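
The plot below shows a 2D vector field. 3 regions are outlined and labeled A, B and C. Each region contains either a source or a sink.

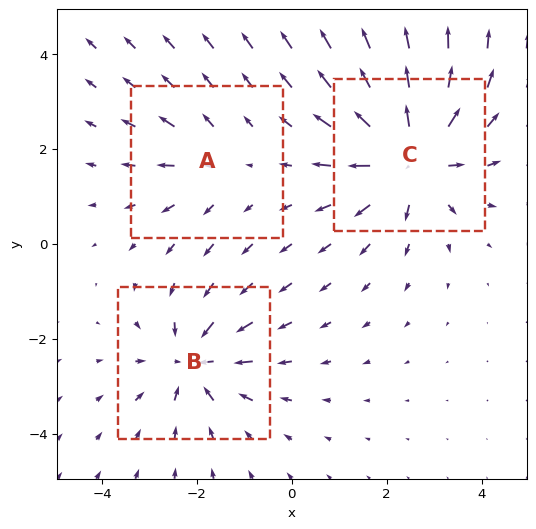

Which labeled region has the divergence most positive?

Divergence at each region's feature centre — A: about +2, B: about -4, C: about +5. Region C is most positive.

C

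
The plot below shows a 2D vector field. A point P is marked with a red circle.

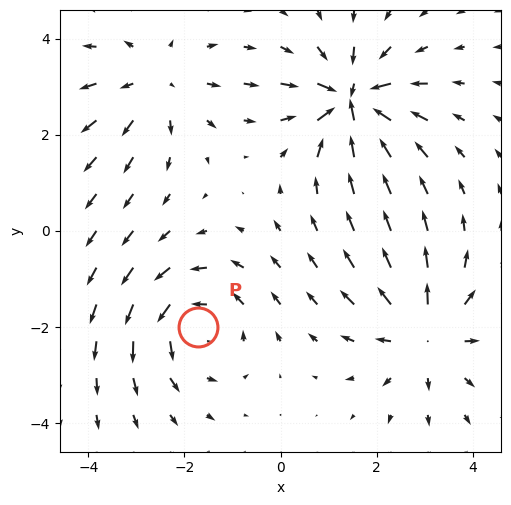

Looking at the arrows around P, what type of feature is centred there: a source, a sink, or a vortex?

At P (-1.7, -2.0) the arrows circulate counterclockwise. Divergence ≈0, curl about +3 — near-zero divergence with nonzero curl is a vortex.

vortex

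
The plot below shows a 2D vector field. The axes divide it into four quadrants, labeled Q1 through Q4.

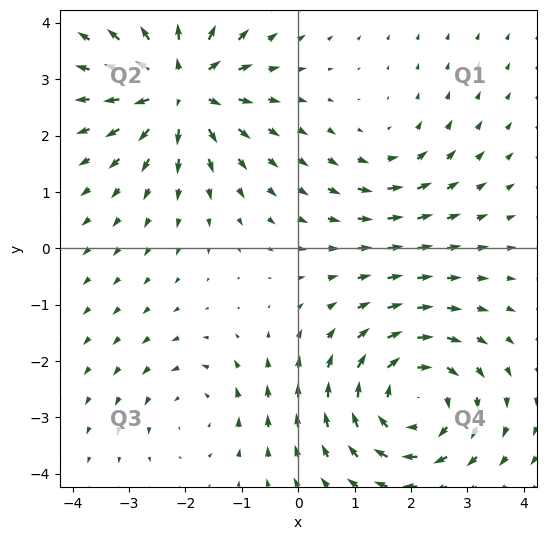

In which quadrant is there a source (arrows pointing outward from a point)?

Q2

The source sits at approximately (-2.1, 2.9), which lies in quadrant Q2. The divergence there is about +6, positive as expected for a source.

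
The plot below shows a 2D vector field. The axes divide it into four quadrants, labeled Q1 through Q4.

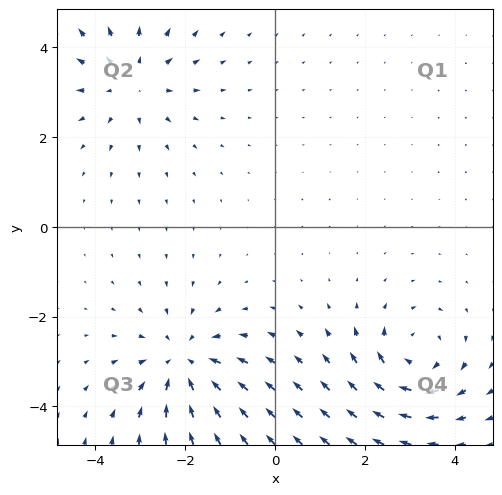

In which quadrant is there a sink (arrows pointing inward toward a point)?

The sink sits at approximately (-2.0, -3.0), which lies in quadrant Q3. The divergence there is about -4, negative as expected for a sink.

Q3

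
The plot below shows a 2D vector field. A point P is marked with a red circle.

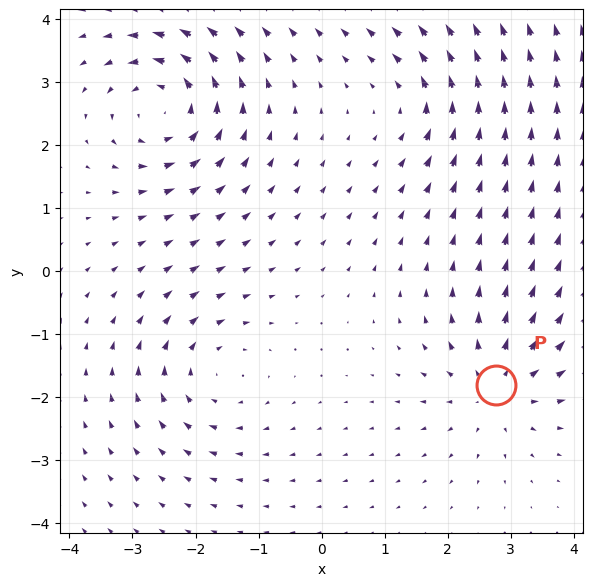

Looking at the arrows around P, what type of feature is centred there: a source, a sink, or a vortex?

At P (2.8, -1.8) the arrows spread outward. Divergence about +4, curl ≈0 — positive divergence with near-zero curl is a source.

source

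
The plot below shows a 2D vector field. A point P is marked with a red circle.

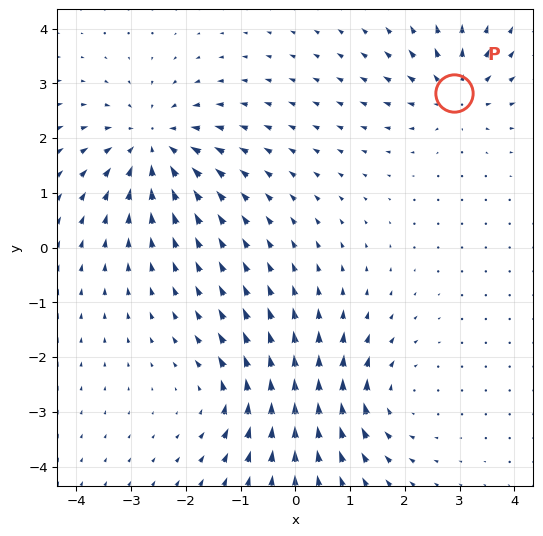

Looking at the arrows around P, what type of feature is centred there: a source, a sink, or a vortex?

source

At P (2.9, 2.8) the arrows spread outward. Divergence about +4, curl ≈0 — positive divergence with near-zero curl is a source.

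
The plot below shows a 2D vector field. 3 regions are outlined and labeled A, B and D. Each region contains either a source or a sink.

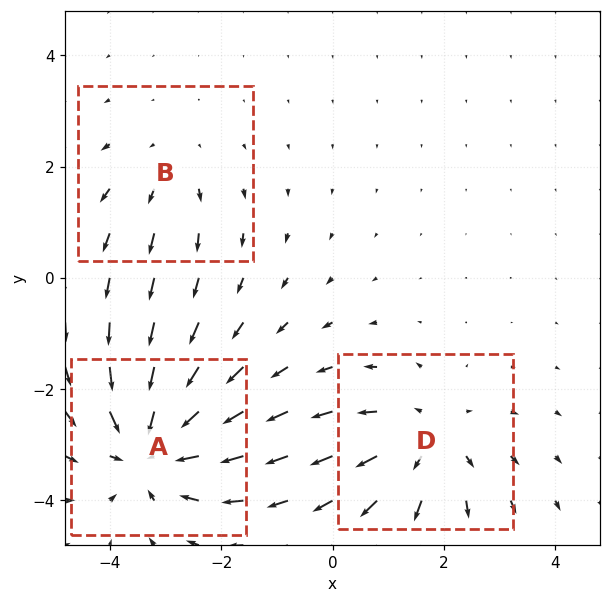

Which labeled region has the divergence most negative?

A

Divergence at each region's feature centre — A: about -4, B: about +2, D: about +3. Region A is most negative.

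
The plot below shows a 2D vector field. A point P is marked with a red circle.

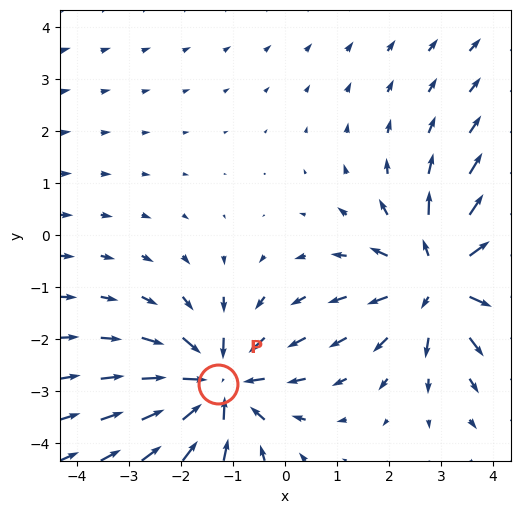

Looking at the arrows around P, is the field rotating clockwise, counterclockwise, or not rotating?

not rotating

Near P at (-1.3, -2.9) the arrows show no circulation. The curl there is ≈0.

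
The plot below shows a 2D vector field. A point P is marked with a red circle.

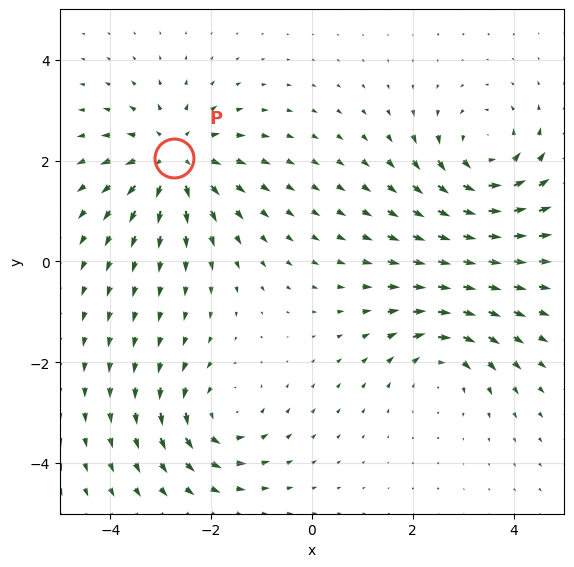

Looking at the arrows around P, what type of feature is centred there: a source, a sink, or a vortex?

At P (-2.7, 2.1) the arrows spread outward. Divergence about +6, curl ≈0 — positive divergence with near-zero curl is a source.

source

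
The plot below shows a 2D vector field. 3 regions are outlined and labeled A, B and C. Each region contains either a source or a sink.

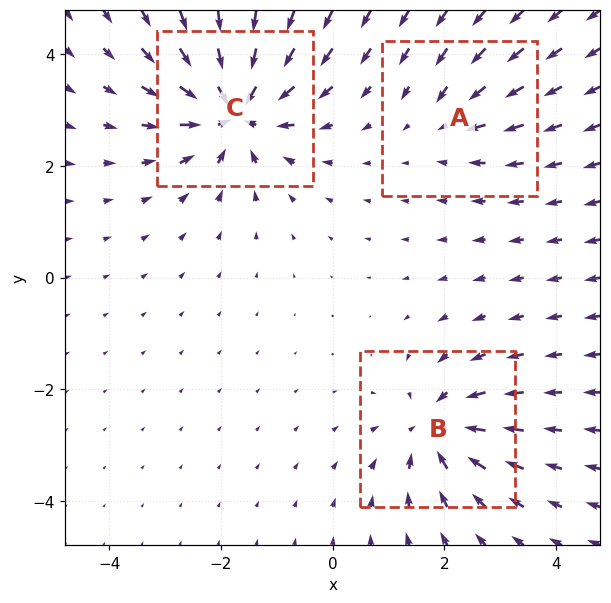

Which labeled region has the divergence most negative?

C

Divergence at each region's feature centre — A: about -2, B: about -4, C: about -6. Region C is most negative.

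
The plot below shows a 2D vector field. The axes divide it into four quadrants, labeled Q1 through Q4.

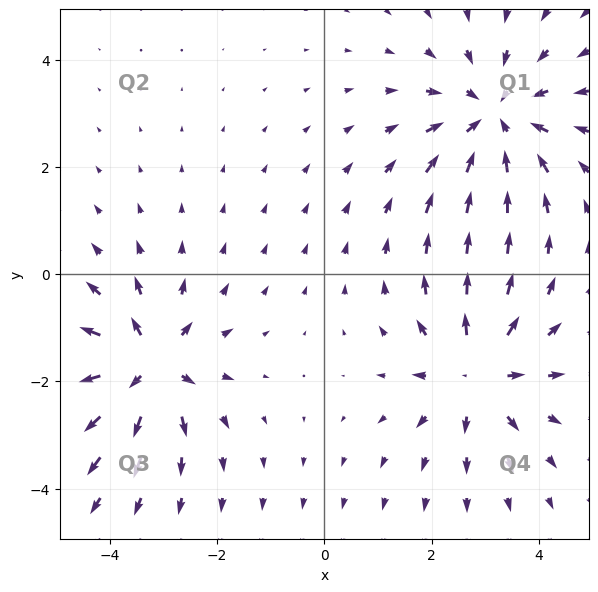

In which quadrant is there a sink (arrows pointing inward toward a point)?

Q1

The sink sits at approximately (3.2, 2.9), which lies in quadrant Q1. The divergence there is about -4, negative as expected for a sink.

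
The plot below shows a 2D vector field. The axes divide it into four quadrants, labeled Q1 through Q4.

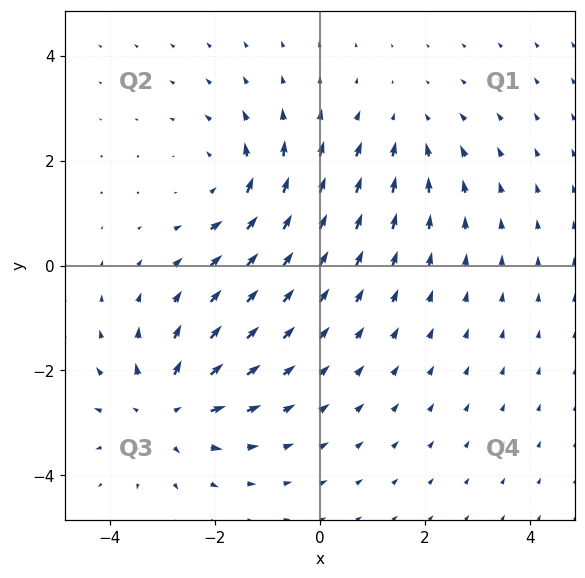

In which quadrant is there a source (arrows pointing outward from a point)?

Q3

The source sits at approximately (-2.9, -2.8), which lies in quadrant Q3. The divergence there is about +4, positive as expected for a source.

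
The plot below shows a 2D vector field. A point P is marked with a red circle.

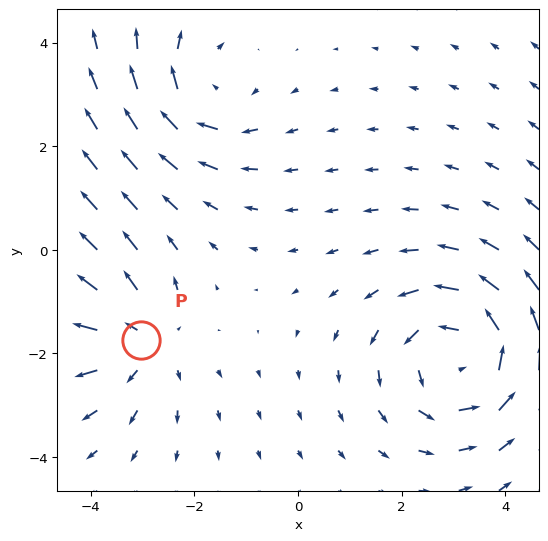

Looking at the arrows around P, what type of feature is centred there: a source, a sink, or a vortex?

At P (-3.0, -1.7) the arrows spread outward. Divergence about +3, curl ≈0 — positive divergence with near-zero curl is a source.

source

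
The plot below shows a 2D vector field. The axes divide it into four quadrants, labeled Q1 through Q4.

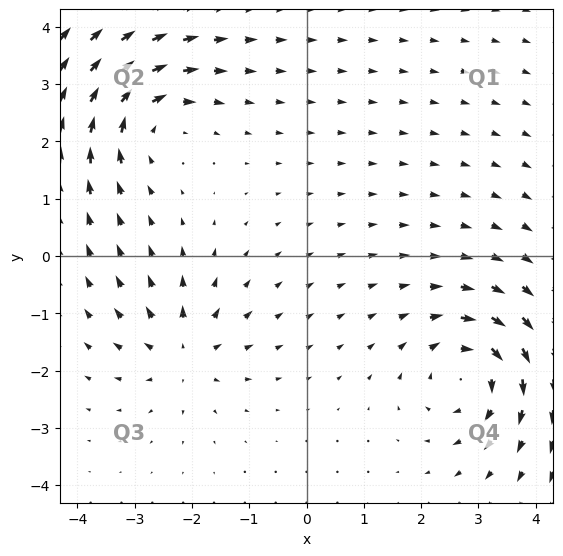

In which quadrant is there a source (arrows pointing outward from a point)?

Q3

The source sits at approximately (-2.1, -1.7), which lies in quadrant Q3. The divergence there is about +4, positive as expected for a source.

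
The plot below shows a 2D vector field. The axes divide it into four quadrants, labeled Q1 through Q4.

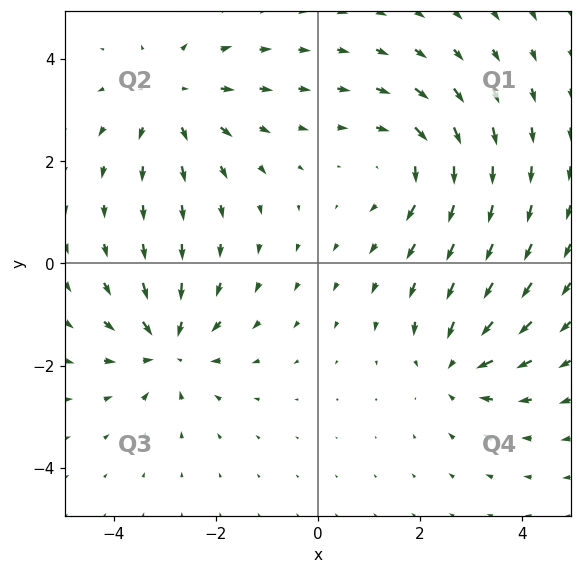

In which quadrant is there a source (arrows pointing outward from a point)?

The source sits at approximately (-2.9, 3.2), which lies in quadrant Q2. The divergence there is about +3, positive as expected for a source.

Q2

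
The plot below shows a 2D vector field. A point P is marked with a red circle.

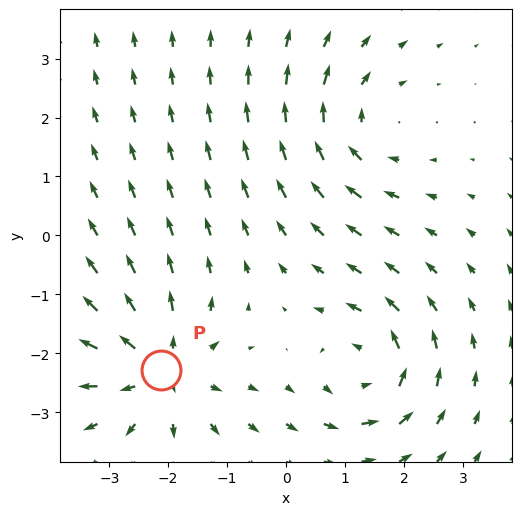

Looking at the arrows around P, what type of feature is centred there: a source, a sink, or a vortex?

source

At P (-2.1, -2.3) the arrows spread outward. Divergence about +4, curl ≈0 — positive divergence with near-zero curl is a source.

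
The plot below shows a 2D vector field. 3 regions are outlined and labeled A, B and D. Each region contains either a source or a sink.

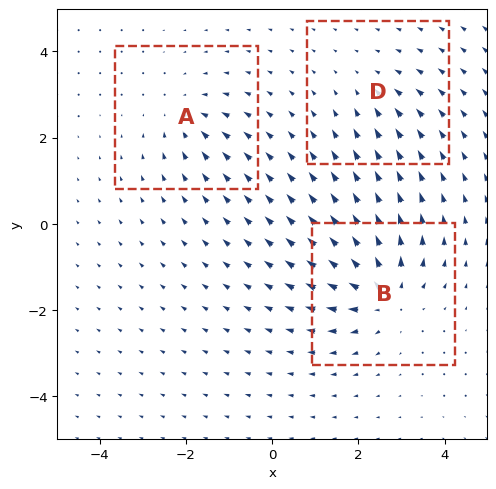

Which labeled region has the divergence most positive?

Divergence at each region's feature centre — A: about -3, B: about +6, D: about -2. Region B is most positive.

B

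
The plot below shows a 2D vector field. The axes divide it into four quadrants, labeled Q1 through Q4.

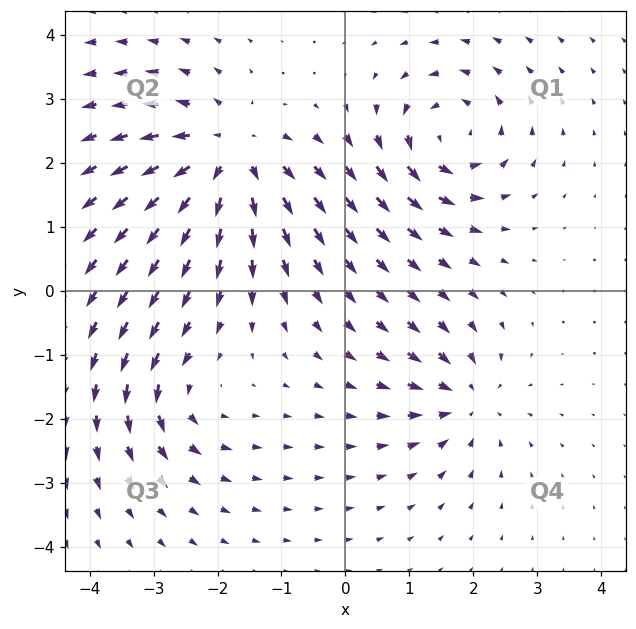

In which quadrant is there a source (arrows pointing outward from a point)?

The source sits at approximately (-1.8, 2.1), which lies in quadrant Q2. The divergence there is about +6, positive as expected for a source.

Q2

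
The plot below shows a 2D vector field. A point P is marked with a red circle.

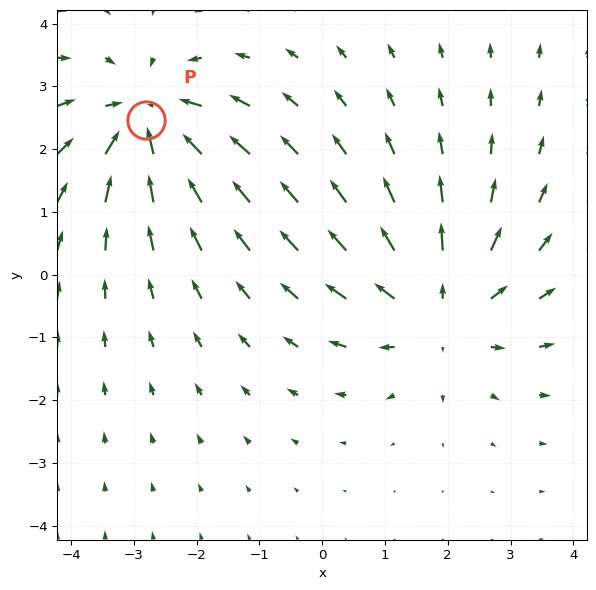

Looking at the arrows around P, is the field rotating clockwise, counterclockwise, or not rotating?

not rotating

Near P at (-2.8, 2.5) the arrows show no circulation. The curl there is ≈0.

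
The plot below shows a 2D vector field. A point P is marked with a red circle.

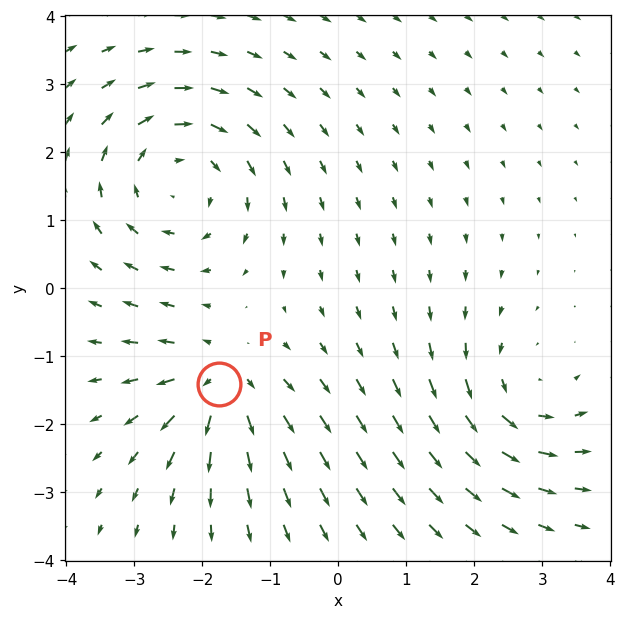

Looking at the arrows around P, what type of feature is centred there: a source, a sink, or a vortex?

At P (-1.7, -1.4) the arrows spread outward. Divergence about +5, curl ≈0 — positive divergence with near-zero curl is a source.

source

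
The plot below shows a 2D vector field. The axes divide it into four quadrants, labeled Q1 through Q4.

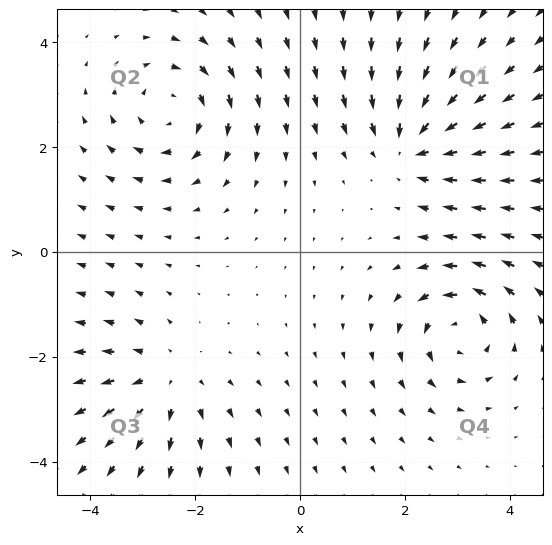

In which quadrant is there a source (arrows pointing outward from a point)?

The source sits at approximately (-2.5, -2.4), which lies in quadrant Q3. The divergence there is about +4, positive as expected for a source.

Q3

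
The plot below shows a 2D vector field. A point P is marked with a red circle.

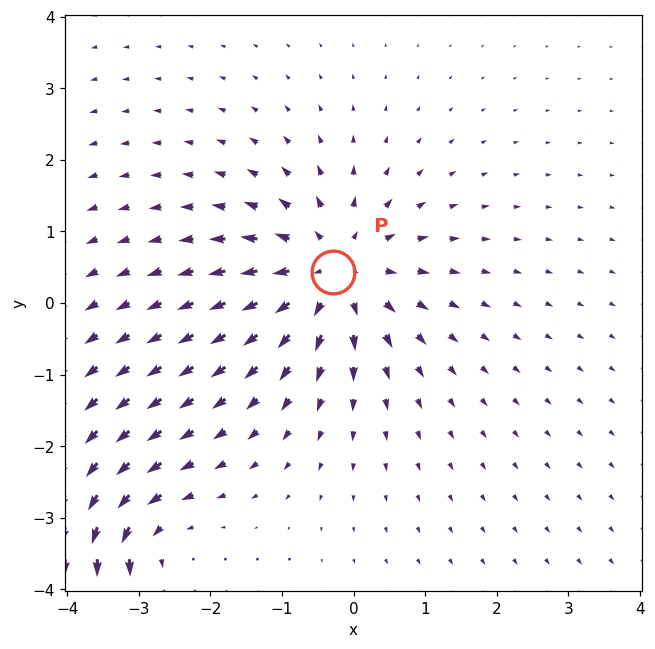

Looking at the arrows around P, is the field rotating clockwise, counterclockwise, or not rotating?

Near P at (-0.3, 0.4) the arrows show no circulation. The curl there is ≈0.

not rotating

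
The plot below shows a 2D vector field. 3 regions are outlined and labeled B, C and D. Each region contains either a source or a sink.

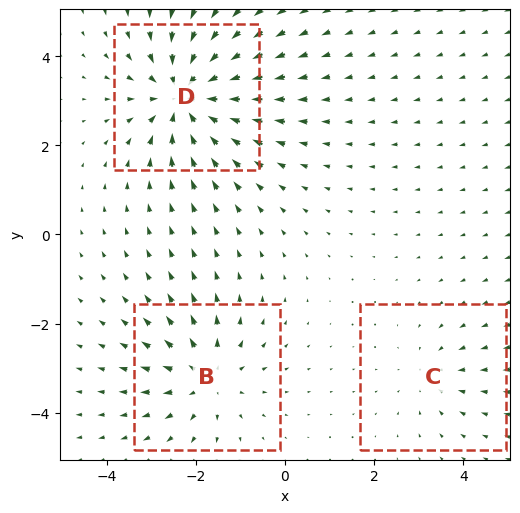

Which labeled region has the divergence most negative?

Divergence at each region's feature centre — B: about +3, C: about -2, D: about -5. Region D is most negative.

D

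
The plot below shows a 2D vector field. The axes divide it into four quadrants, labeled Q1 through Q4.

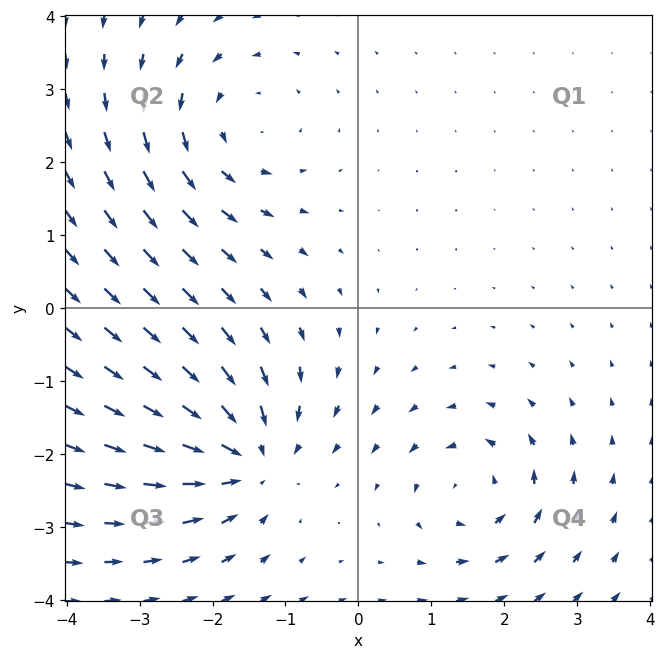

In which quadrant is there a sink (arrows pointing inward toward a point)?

The sink sits at approximately (-1.5, -2.0), which lies in quadrant Q3. The divergence there is about -5, negative as expected for a sink.

Q3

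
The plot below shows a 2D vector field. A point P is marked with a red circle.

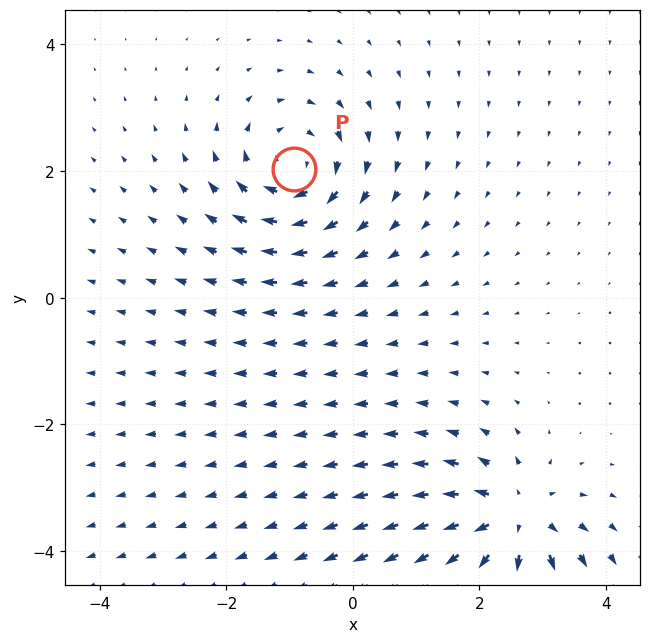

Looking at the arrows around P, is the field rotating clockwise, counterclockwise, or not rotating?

clockwise

Near P at (-0.9, 2.0) the arrows circulate clockwise. The curl (z-component) there is about -4; negative curl means clockwise rotation.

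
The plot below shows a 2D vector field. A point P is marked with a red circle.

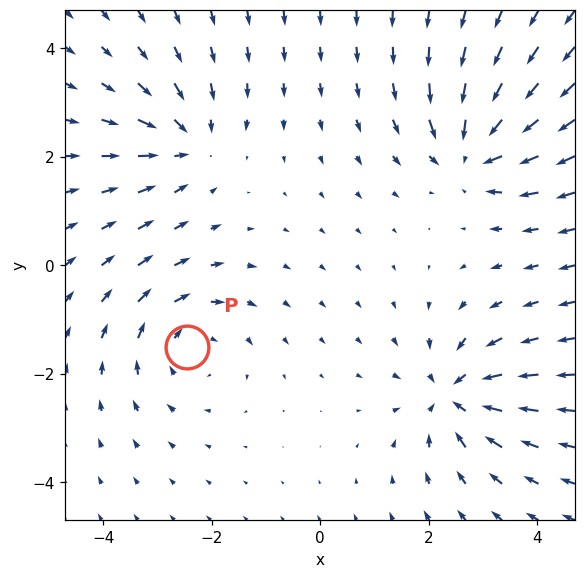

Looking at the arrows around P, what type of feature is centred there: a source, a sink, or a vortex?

At P (-2.4, -1.5) the arrows circulate clockwise. Divergence ≈0, curl about -3 — near-zero divergence with nonzero curl is a vortex.

vortex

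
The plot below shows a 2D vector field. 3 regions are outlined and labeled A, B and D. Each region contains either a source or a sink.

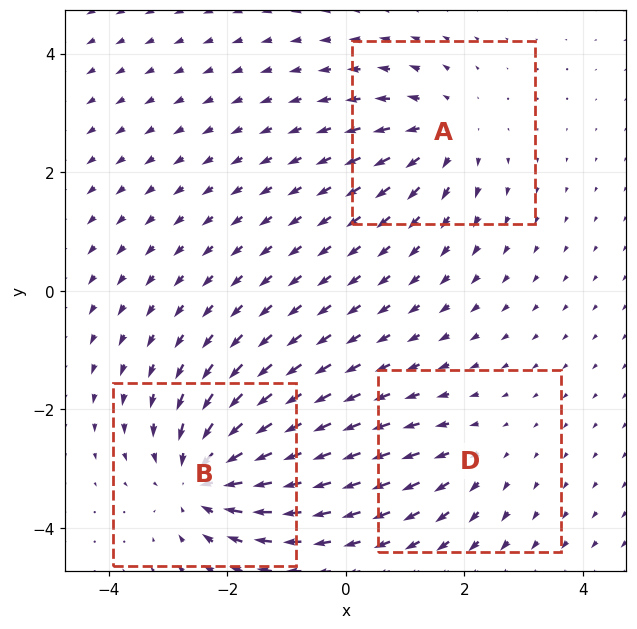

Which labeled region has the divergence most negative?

Divergence at each region's feature centre — A: about +3, B: about -5, D: about +2. Region B is most negative.

B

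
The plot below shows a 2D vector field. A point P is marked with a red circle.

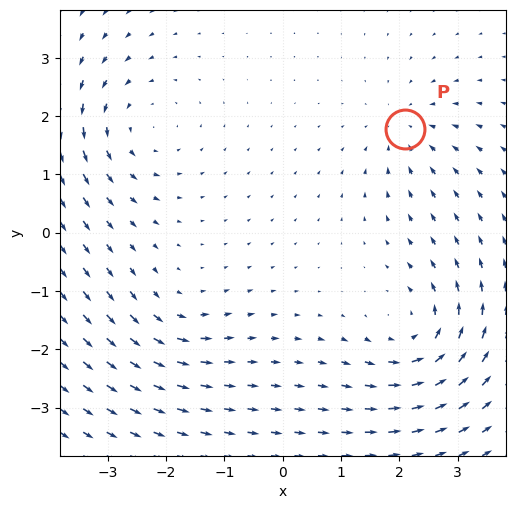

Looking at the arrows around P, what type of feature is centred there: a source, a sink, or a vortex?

sink

At P (2.1, 1.8) the arrows converge inward. Divergence about -3, curl ≈0 — negative divergence with near-zero curl is a sink.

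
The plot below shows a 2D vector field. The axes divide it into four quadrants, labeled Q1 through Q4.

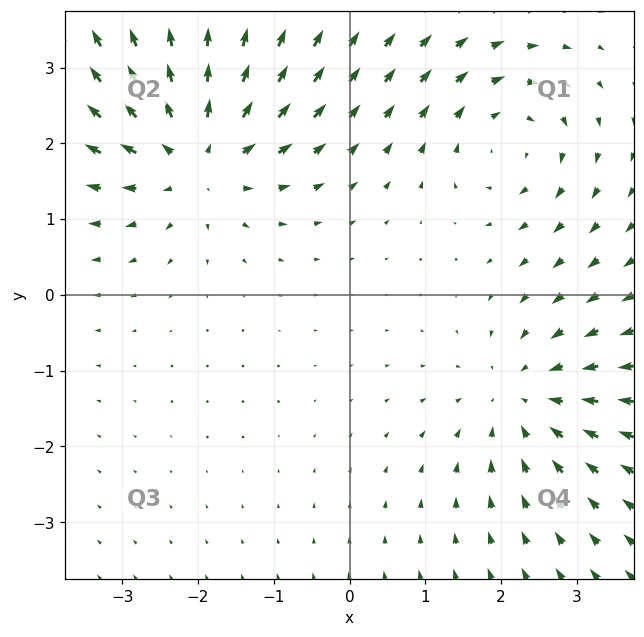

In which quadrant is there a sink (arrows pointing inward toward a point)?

The sink sits at approximately (2.3, -1.4), which lies in quadrant Q4. The divergence there is about -3, negative as expected for a sink.

Q4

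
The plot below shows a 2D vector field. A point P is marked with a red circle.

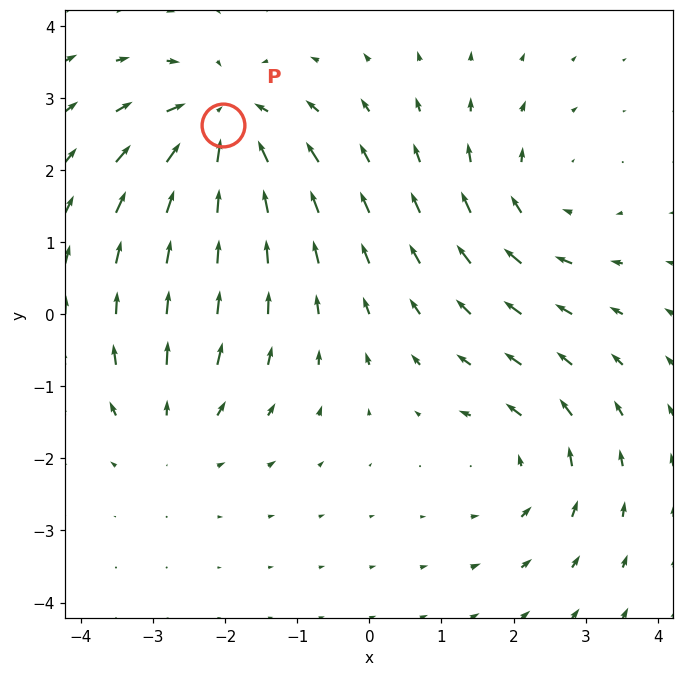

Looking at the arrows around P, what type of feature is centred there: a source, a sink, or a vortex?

At P (-2.0, 2.6) the arrows converge inward. Divergence about -6, curl ≈0 — negative divergence with near-zero curl is a sink.

sink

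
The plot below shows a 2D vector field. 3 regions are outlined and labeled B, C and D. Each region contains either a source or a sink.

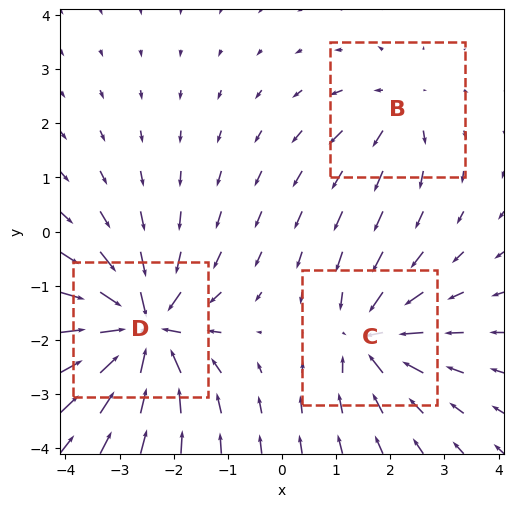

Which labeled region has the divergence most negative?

D

Divergence at each region's feature centre — B: about +2, C: about -4, D: about -6. Region D is most negative.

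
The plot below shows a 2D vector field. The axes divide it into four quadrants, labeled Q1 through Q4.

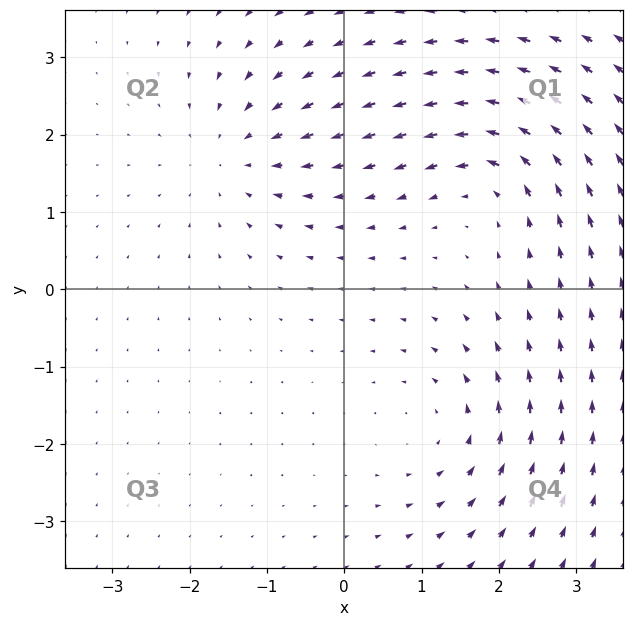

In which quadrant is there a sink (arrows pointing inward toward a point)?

Q2

The sink sits at approximately (-1.4, 1.7), which lies in quadrant Q2. The divergence there is about -3, negative as expected for a sink.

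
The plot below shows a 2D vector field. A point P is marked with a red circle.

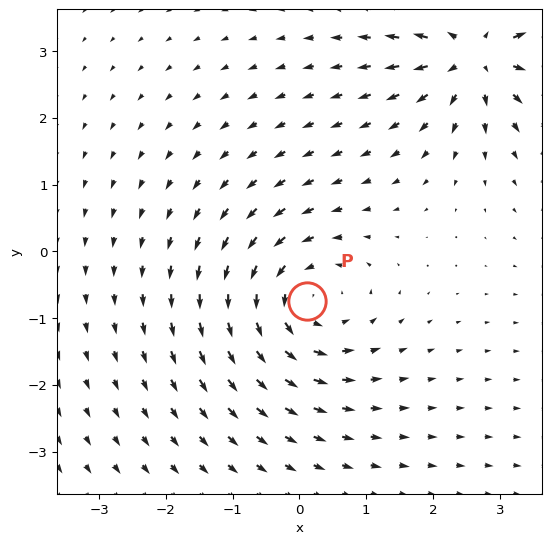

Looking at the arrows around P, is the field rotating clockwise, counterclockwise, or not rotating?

counterclockwise

Near P at (0.1, -0.7) the arrows circulate counterclockwise. The curl (z-component) there is about +3; positive curl means counterclockwise rotation.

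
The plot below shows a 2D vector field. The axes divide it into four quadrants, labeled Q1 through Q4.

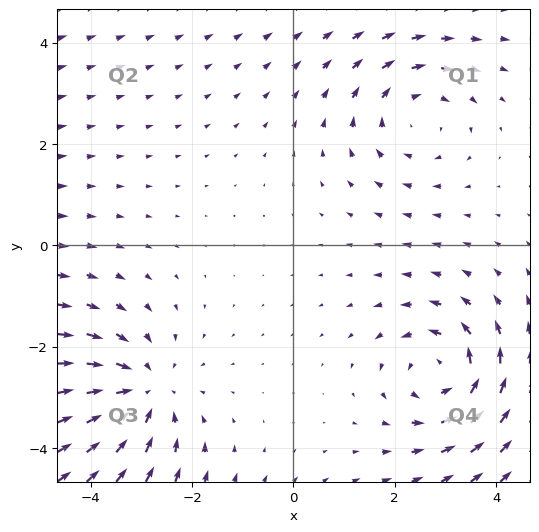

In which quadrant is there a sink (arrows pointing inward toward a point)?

The sink sits at approximately (-3.0, -2.9), which lies in quadrant Q3. The divergence there is about -3, negative as expected for a sink.

Q3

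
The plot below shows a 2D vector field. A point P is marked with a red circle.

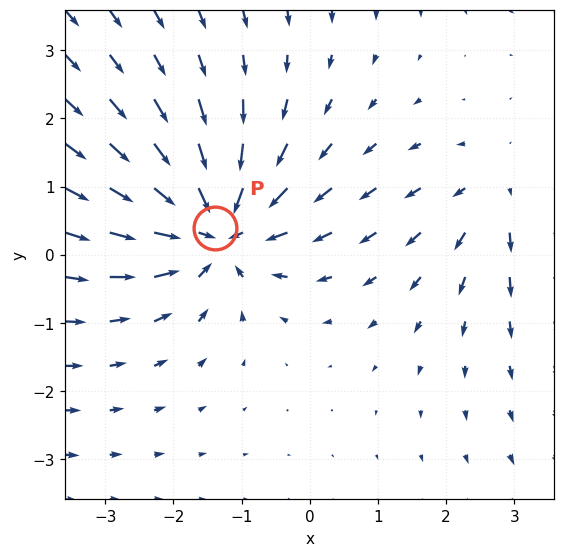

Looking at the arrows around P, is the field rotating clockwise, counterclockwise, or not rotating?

not rotating

Near P at (-1.4, 0.4) the arrows show no circulation. The curl there is ≈0.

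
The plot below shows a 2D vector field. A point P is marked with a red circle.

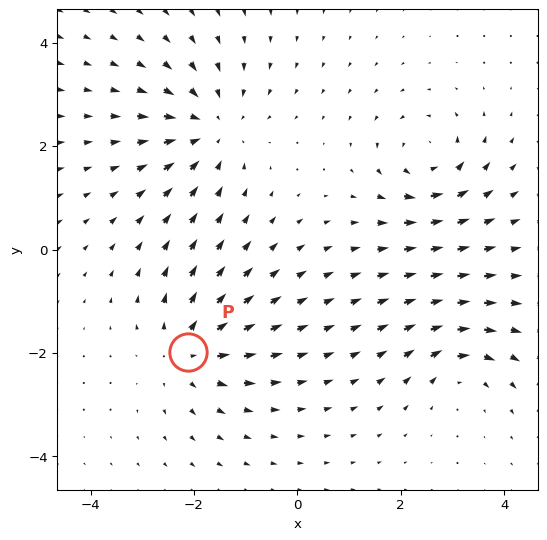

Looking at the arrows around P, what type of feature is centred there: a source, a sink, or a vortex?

source

At P (-2.1, -2.0) the arrows spread outward. Divergence about +4, curl ≈0 — positive divergence with near-zero curl is a source.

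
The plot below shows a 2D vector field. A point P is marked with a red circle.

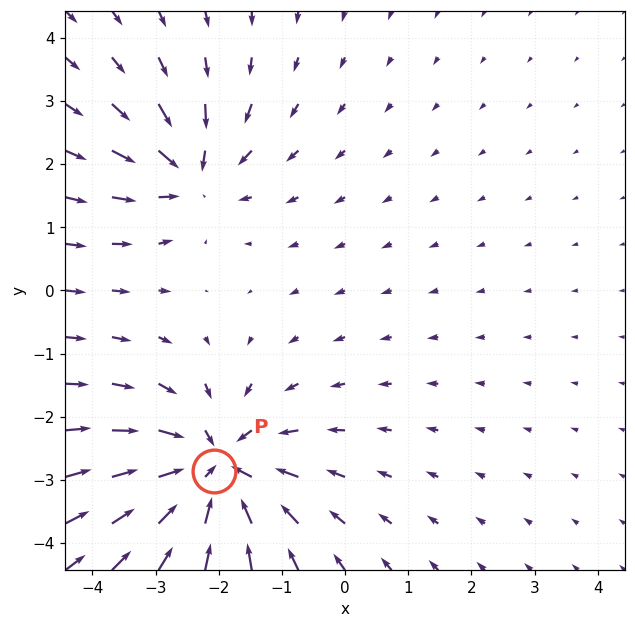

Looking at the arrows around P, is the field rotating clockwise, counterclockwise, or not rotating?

not rotating

Near P at (-2.1, -2.9) the arrows show no circulation. The curl there is ≈0.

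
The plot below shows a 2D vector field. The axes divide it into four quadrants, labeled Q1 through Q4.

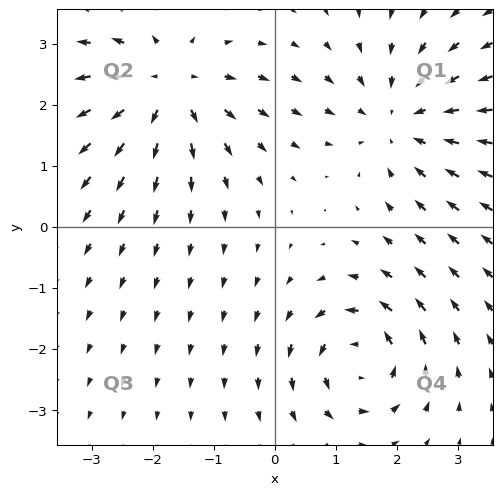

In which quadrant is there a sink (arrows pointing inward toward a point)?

The sink sits at approximately (2.1, 1.7), which lies in quadrant Q1. The divergence there is about -4, negative as expected for a sink.

Q1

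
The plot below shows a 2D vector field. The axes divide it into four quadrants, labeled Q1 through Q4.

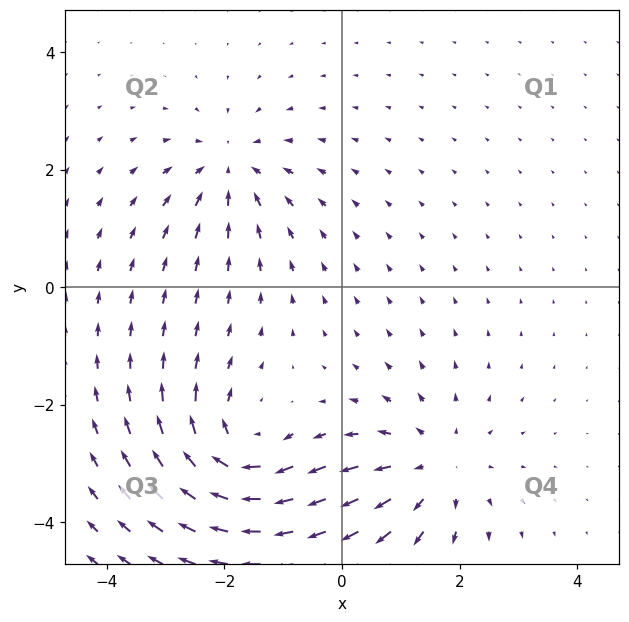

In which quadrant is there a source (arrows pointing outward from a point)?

Q4

The source sits at approximately (1.6, -3.1), which lies in quadrant Q4. The divergence there is about +4, positive as expected for a source.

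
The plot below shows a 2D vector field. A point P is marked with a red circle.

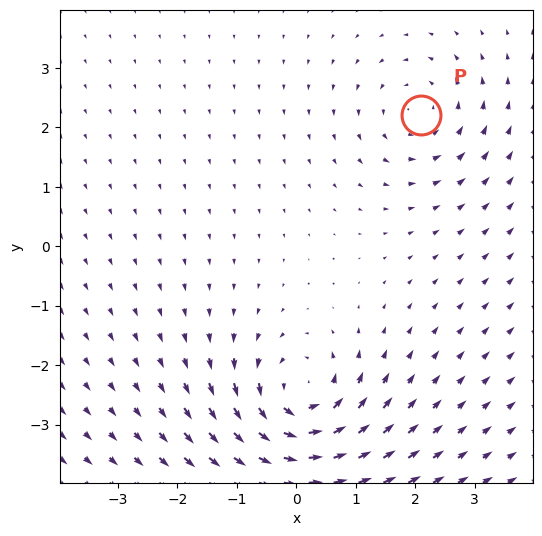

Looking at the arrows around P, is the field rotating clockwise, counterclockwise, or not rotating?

Near P at (2.1, 2.2) the arrows circulate counterclockwise. The curl (z-component) there is about +3; positive curl means counterclockwise rotation.

counterclockwise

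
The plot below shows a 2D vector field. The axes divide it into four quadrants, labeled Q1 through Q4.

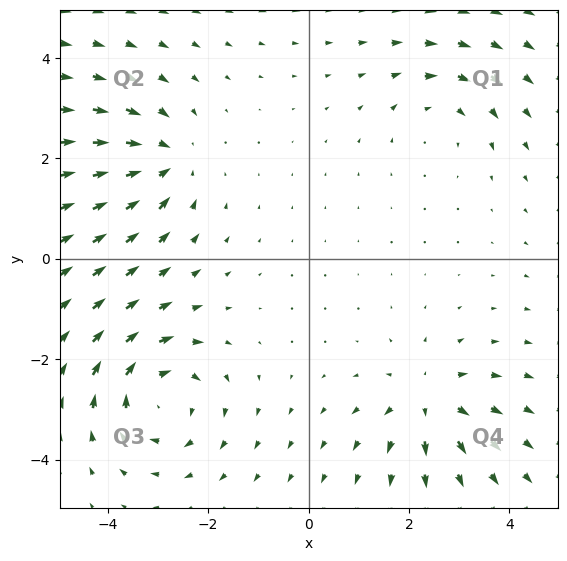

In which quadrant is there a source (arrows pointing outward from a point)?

The source sits at approximately (2.4, -2.8), which lies in quadrant Q4. The divergence there is about +4, positive as expected for a source.

Q4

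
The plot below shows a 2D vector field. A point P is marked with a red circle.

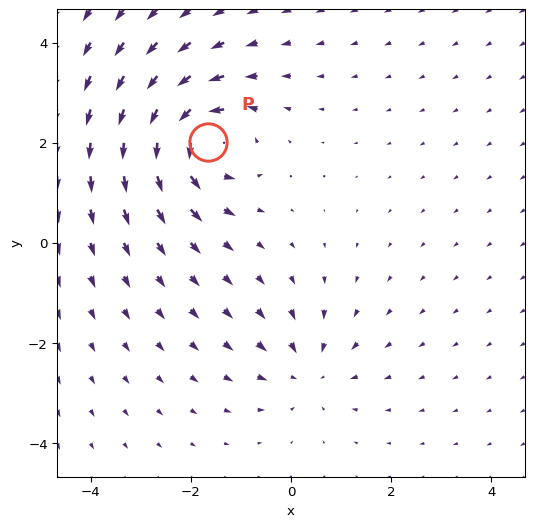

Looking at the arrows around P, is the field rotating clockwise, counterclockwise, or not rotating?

Near P at (-1.6, 2.0) the arrows circulate counterclockwise. The curl (z-component) there is about +6; positive curl means counterclockwise rotation.

counterclockwise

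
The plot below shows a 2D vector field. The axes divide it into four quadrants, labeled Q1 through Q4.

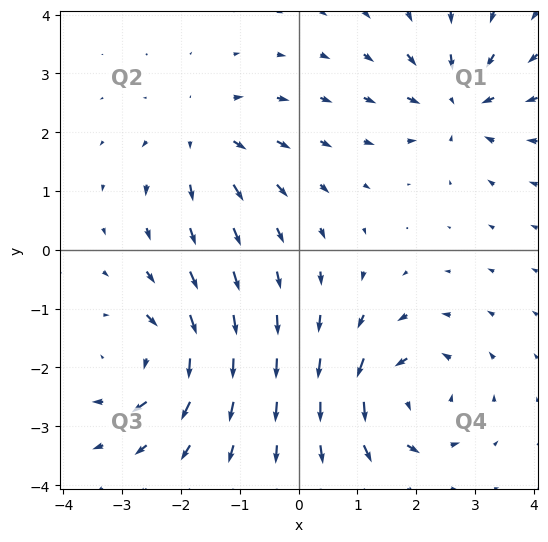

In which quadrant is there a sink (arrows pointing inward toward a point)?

The sink sits at approximately (2.7, 2.5), which lies in quadrant Q1. The divergence there is about -5, negative as expected for a sink.

Q1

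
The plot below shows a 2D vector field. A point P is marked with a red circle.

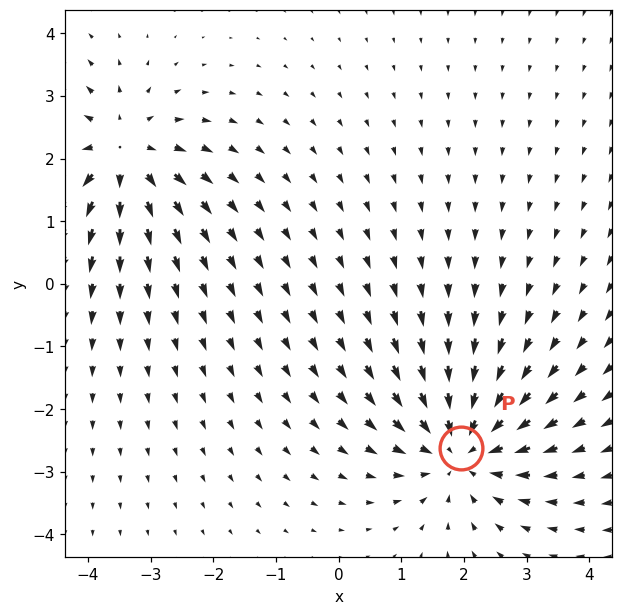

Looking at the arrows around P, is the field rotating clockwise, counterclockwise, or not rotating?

not rotating

Near P at (2.0, -2.6) the arrows show no circulation. The curl there is ≈0.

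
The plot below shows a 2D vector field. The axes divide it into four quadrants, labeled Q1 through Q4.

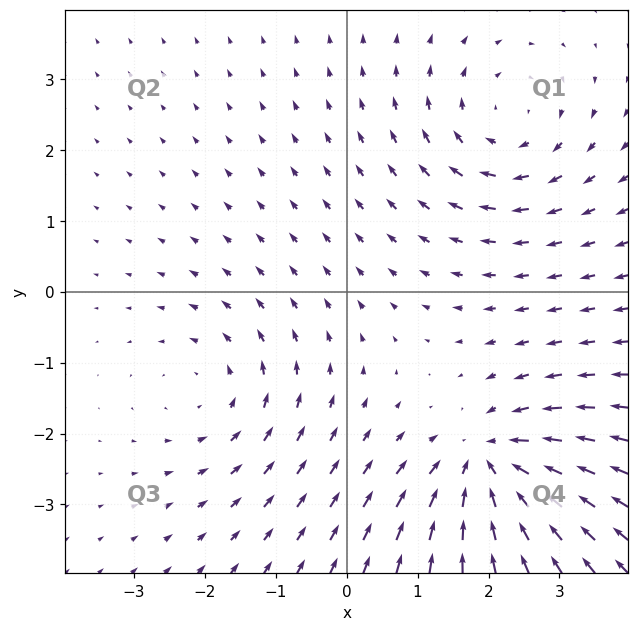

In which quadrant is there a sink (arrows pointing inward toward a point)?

The sink sits at approximately (2.0, -2.4), which lies in quadrant Q4. The divergence there is about -5, negative as expected for a sink.

Q4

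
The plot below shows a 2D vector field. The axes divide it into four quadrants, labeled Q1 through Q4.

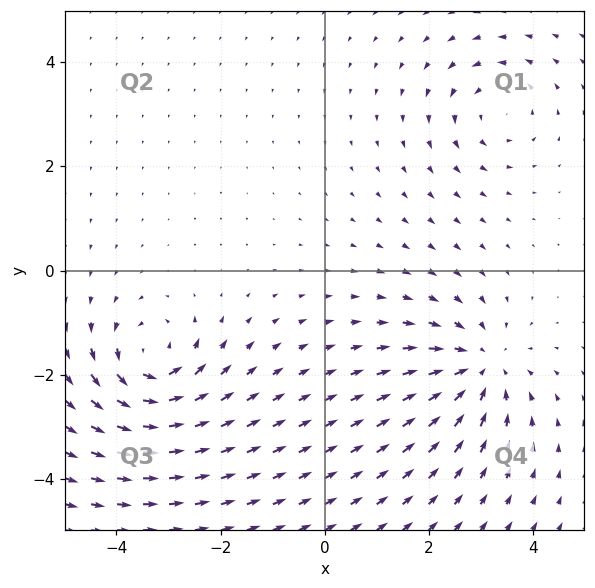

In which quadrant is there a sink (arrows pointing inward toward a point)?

Q4

The sink sits at approximately (3.0, -1.9), which lies in quadrant Q4. The divergence there is about -5, negative as expected for a sink.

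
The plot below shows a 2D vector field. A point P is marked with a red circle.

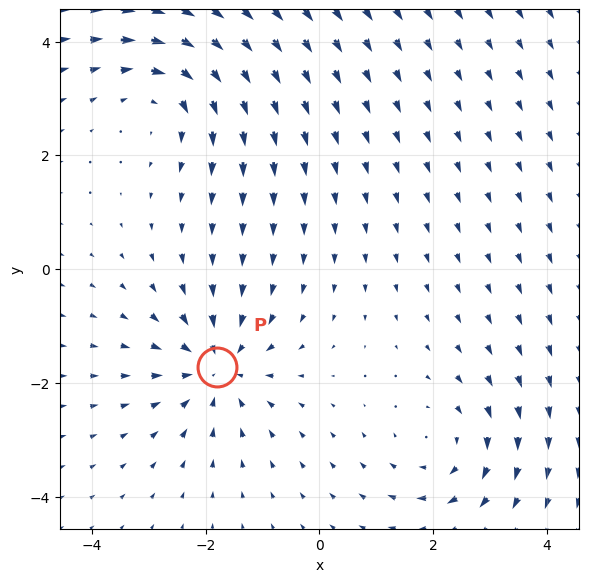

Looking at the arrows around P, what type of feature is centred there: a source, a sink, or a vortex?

sink

At P (-1.8, -1.7) the arrows converge inward. Divergence about -5, curl ≈0 — negative divergence with near-zero curl is a sink.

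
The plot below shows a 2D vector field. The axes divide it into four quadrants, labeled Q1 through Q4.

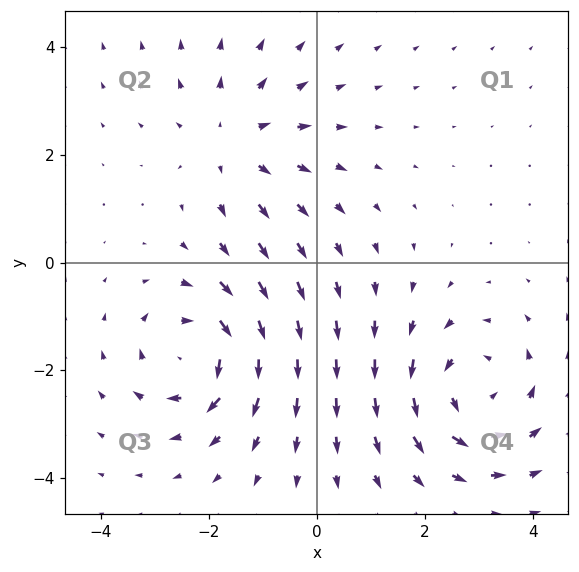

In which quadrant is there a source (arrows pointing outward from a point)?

Q2

The source sits at approximately (-1.5, 2.2), which lies in quadrant Q2. The divergence there is about +3, positive as expected for a source.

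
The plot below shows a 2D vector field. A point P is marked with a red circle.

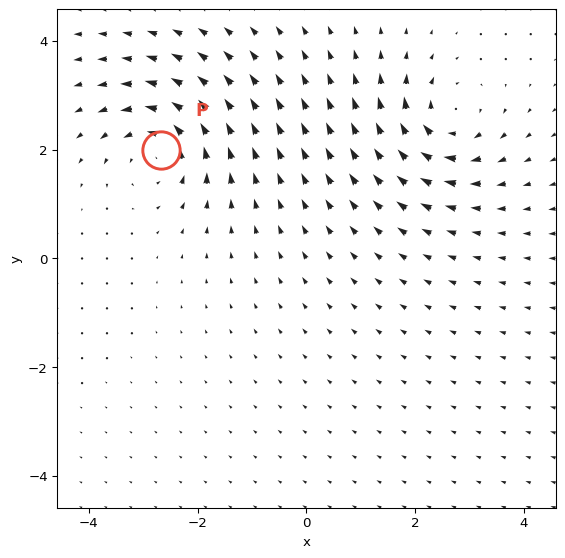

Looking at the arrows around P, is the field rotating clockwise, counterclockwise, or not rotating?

Near P at (-2.7, 2.0) the arrows circulate counterclockwise. The curl (z-component) there is about +5; positive curl means counterclockwise rotation.

counterclockwise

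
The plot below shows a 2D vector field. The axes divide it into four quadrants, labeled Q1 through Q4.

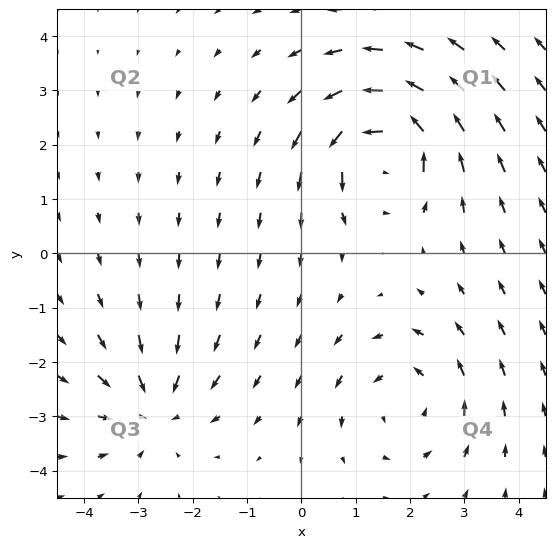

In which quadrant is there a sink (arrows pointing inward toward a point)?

The sink sits at approximately (-2.7, -2.8), which lies in quadrant Q3. The divergence there is about -3, negative as expected for a sink.

Q3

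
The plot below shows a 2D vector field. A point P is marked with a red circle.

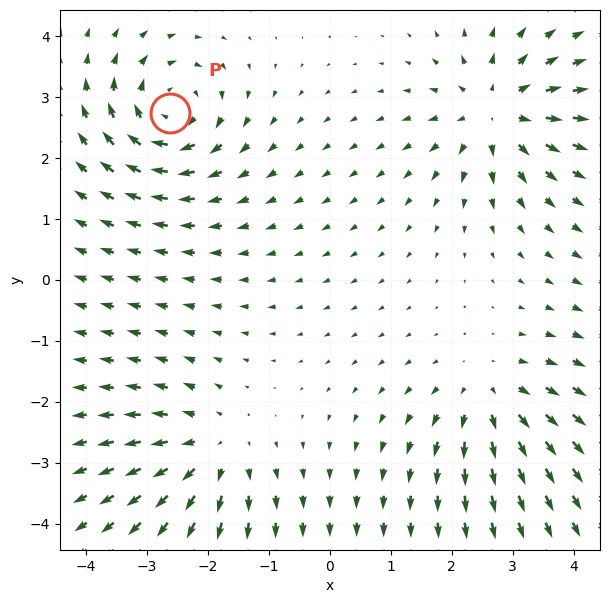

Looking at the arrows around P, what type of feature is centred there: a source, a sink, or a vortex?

At P (-2.6, 2.7) the arrows circulate clockwise. Divergence ≈0, curl about -6 — near-zero divergence with nonzero curl is a vortex.

vortex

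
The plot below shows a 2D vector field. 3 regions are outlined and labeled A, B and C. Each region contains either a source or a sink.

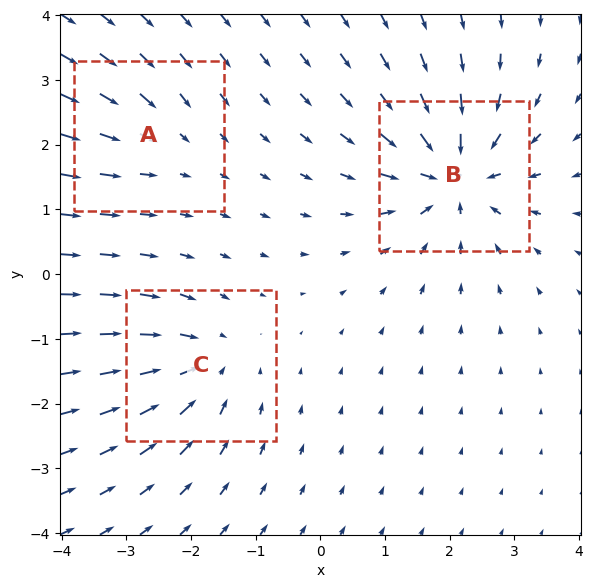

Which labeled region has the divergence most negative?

Divergence at each region's feature centre — A: about -2, B: about -6, C: about -4. Region B is most negative.

B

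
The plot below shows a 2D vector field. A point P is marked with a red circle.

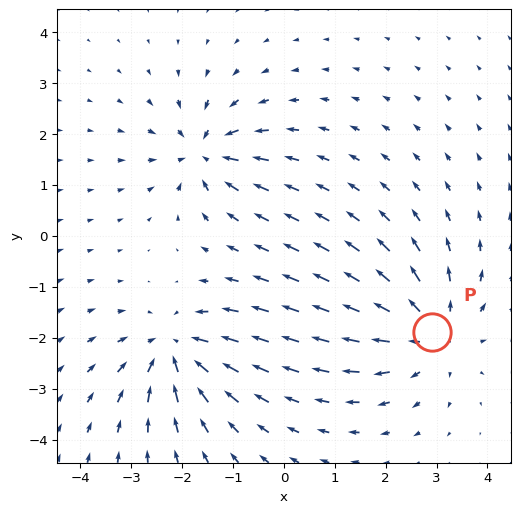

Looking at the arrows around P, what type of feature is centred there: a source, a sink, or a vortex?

At P (2.9, -1.9) the arrows spread outward. Divergence about +4, curl ≈0 — positive divergence with near-zero curl is a source.

source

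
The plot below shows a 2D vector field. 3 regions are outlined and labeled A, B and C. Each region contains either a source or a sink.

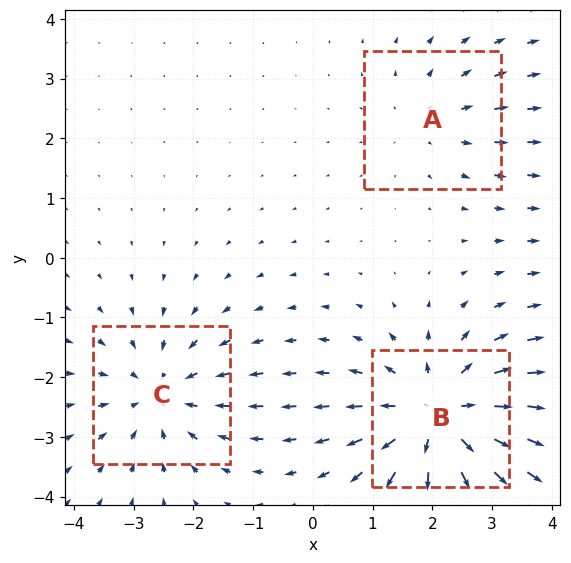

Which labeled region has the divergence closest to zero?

Divergence at each region's feature centre — A: about +2, B: about +5, C: about -3. Region A is closest to zero.

A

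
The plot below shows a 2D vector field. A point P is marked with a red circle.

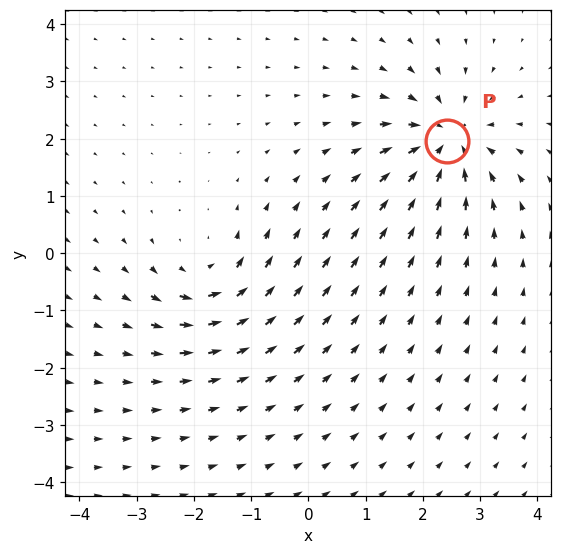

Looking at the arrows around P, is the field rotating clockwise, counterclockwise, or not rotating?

not rotating

Near P at (2.4, 2.0) the arrows show no circulation. The curl there is ≈0.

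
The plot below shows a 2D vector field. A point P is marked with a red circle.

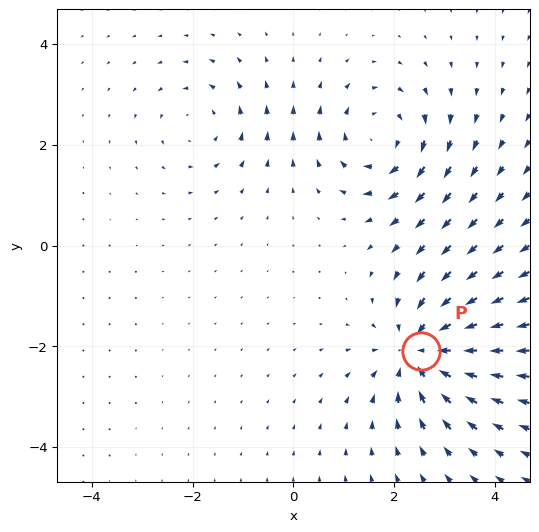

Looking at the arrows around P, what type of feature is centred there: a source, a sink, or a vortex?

sink

At P (2.5, -2.1) the arrows converge inward. Divergence about -5, curl ≈0 — negative divergence with near-zero curl is a sink.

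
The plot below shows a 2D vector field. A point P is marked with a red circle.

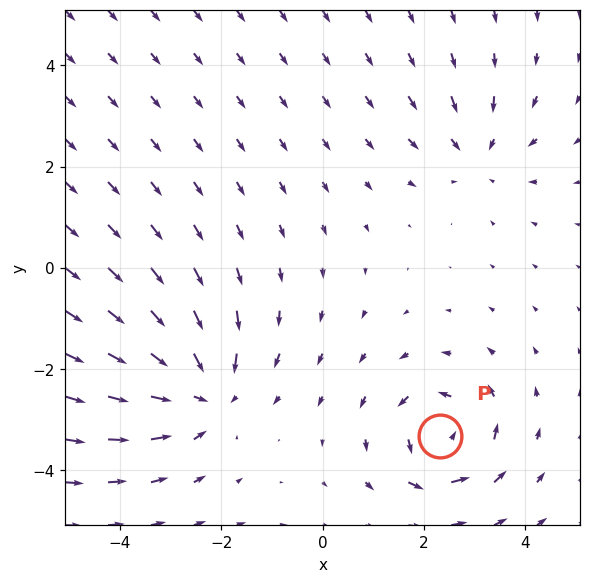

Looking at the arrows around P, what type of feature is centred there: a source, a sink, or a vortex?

At P (2.3, -3.3) the arrows circulate counterclockwise. Divergence ≈0, curl about +5 — near-zero divergence with nonzero curl is a vortex.

vortex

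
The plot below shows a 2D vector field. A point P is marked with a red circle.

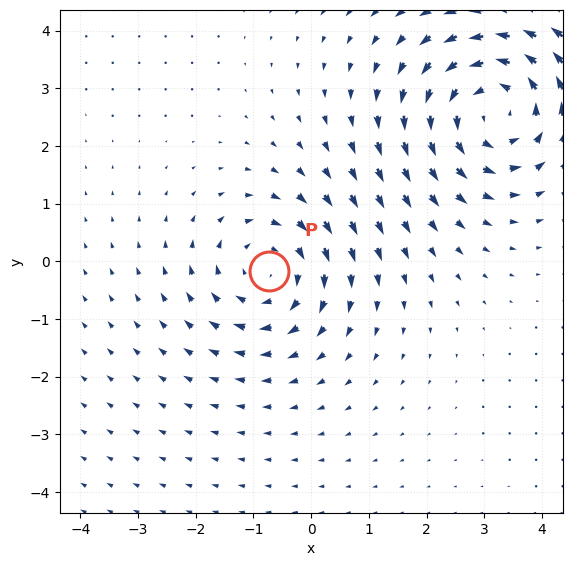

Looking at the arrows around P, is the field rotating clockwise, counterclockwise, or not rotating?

Near P at (-0.7, -0.2) the arrows circulate clockwise. The curl (z-component) there is about -3; negative curl means clockwise rotation.

clockwise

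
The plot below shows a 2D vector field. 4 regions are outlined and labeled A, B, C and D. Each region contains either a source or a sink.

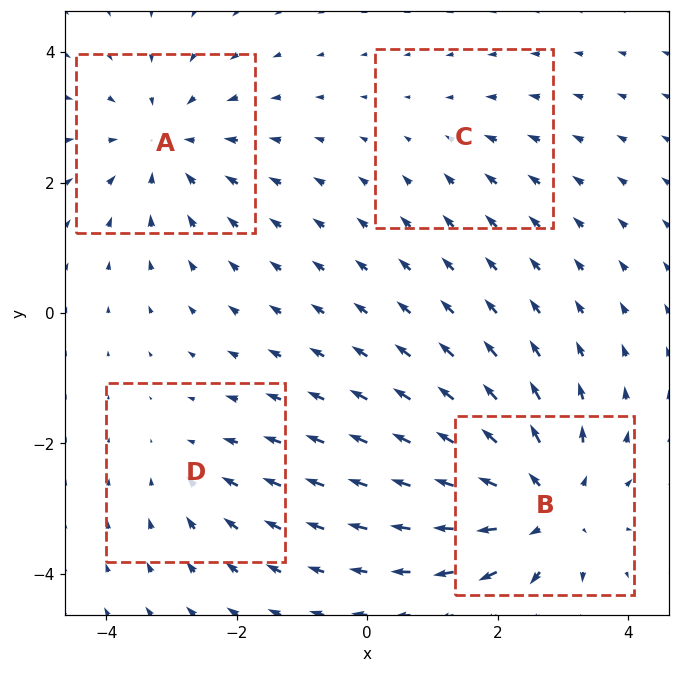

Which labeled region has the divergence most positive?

B

Divergence at each region's feature centre — A: about -5, B: about +6, C: about -2, D: about -3. Region B is most positive.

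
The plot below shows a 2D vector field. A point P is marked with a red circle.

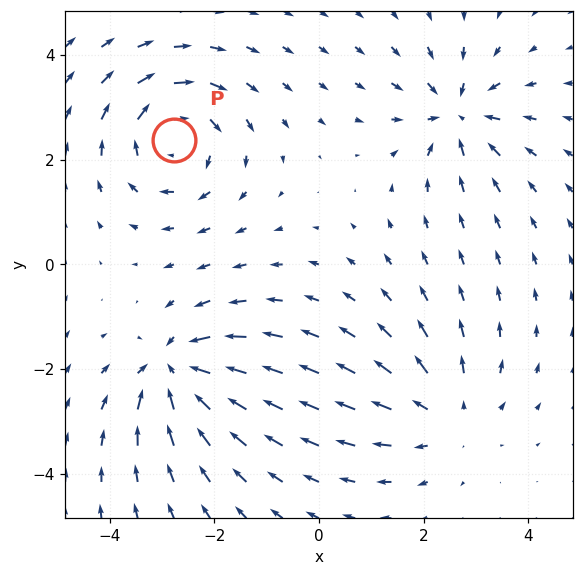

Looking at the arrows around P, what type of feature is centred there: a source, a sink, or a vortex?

At P (-2.8, 2.4) the arrows circulate clockwise. Divergence ≈0, curl about -5 — near-zero divergence with nonzero curl is a vortex.

vortex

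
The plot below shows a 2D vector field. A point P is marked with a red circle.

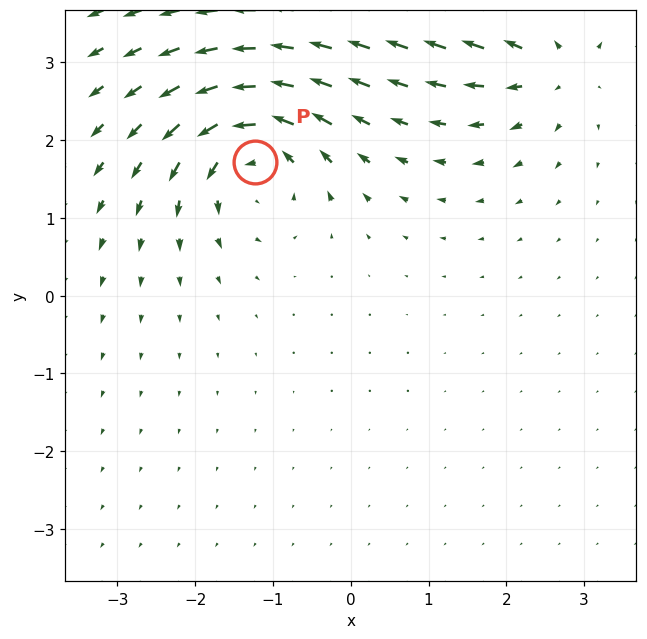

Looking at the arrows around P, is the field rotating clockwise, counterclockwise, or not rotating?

Near P at (-1.2, 1.7) the arrows circulate counterclockwise. The curl (z-component) there is about +5; positive curl means counterclockwise rotation.

counterclockwise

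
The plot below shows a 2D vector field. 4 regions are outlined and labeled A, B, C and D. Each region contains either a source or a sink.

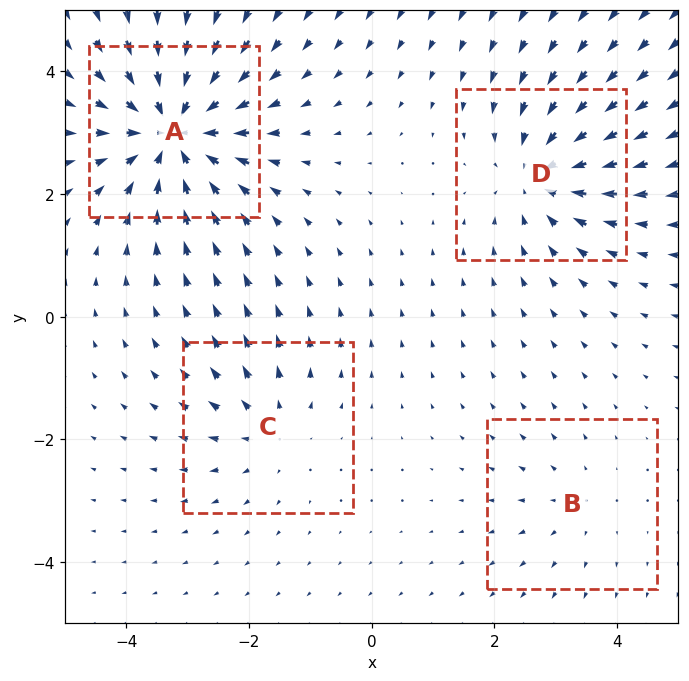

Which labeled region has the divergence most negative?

Divergence at each region's feature centre — A: about -7, B: about +2, C: about +3, D: about -5. Region A is most negative.

A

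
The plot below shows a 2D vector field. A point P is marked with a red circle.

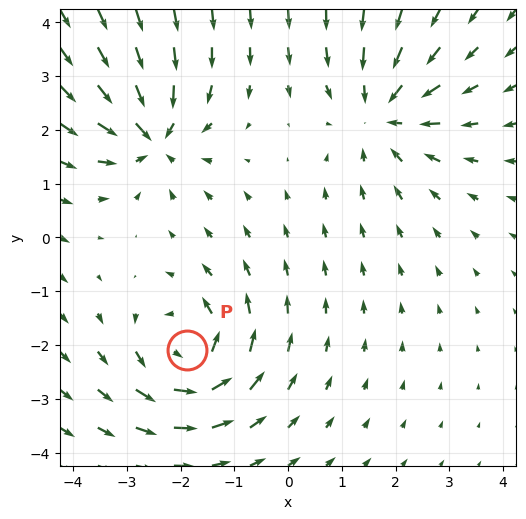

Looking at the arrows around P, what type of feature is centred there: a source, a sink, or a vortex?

At P (-1.9, -2.1) the arrows circulate counterclockwise. Divergence ≈0, curl about +4 — near-zero divergence with nonzero curl is a vortex.

vortex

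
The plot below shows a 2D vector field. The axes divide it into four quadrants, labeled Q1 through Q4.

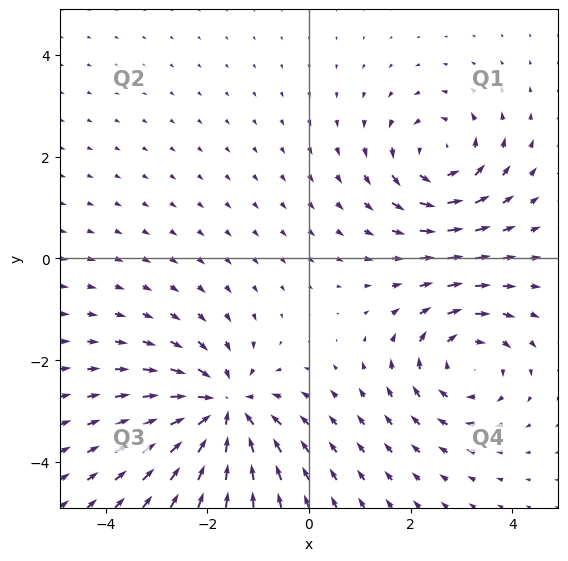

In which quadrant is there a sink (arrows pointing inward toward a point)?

Q3

The sink sits at approximately (-1.7, -3.0), which lies in quadrant Q3. The divergence there is about -4, negative as expected for a sink.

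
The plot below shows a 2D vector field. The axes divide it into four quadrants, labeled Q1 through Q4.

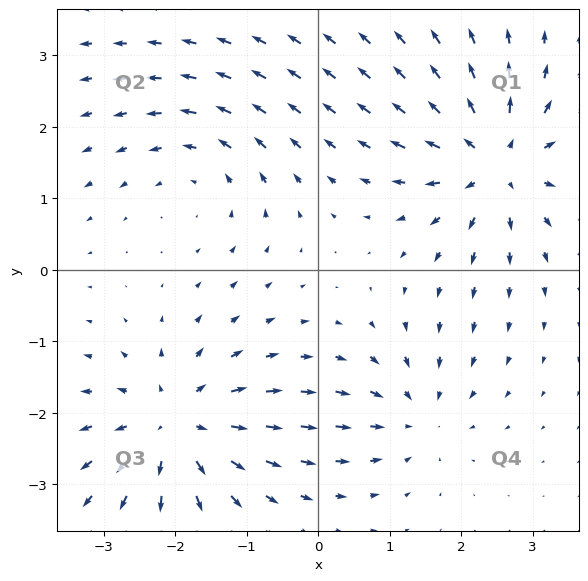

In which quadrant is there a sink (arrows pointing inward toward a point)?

Q4

The sink sits at approximately (1.4, -2.0), which lies in quadrant Q4. The divergence there is about -4, negative as expected for a sink.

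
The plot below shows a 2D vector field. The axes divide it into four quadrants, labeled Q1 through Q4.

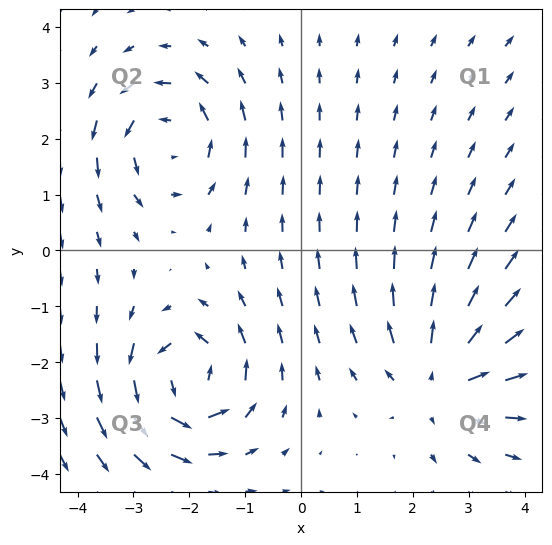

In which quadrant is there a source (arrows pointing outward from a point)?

The source sits at approximately (2.5, -2.3), which lies in quadrant Q4. The divergence there is about +3, positive as expected for a source.

Q4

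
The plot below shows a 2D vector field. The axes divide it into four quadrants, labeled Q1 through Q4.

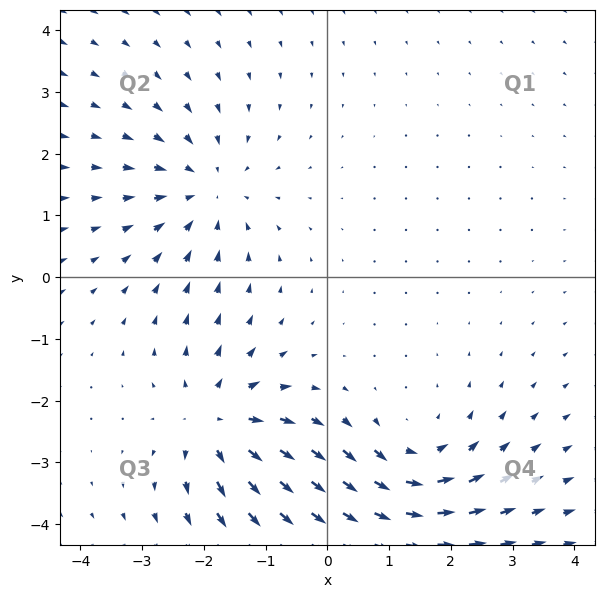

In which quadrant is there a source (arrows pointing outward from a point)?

The source sits at approximately (-1.8, -2.4), which lies in quadrant Q3. The divergence there is about +4, positive as expected for a source.

Q3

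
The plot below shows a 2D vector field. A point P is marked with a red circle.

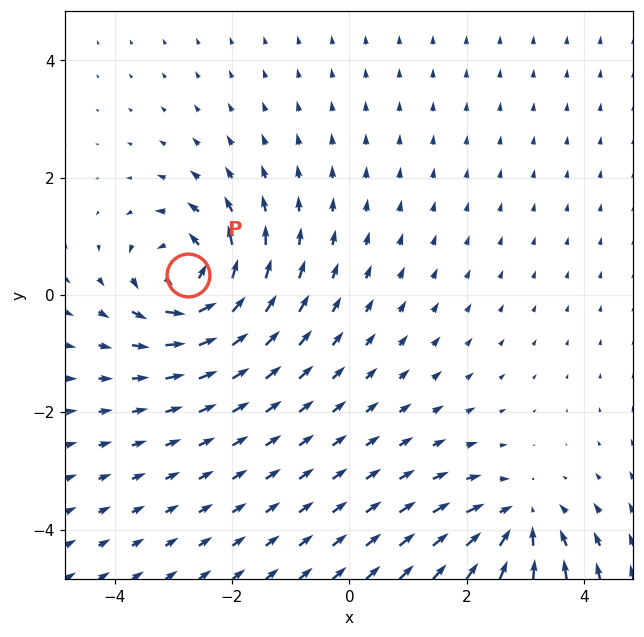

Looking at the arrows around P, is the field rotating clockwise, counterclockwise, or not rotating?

counterclockwise

Near P at (-2.8, 0.3) the arrows circulate counterclockwise. The curl (z-component) there is about +5; positive curl means counterclockwise rotation.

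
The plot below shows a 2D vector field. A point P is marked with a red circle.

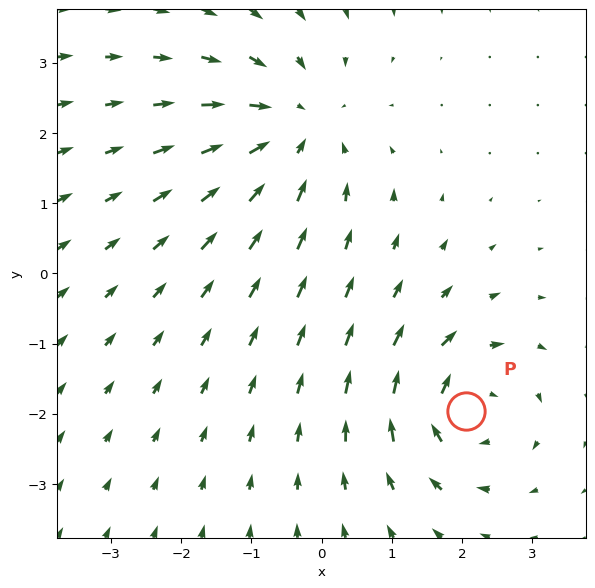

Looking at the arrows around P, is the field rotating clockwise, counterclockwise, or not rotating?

Near P at (2.1, -2.0) the arrows circulate clockwise. The curl (z-component) there is about -5; negative curl means clockwise rotation.

clockwise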